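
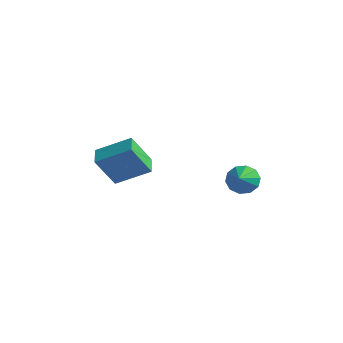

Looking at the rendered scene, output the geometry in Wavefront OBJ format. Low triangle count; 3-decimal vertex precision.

v 3.515 3.026 -3.508
v 4.207 3.435 -3.349
v 3.885 2.154 -2.872
v 3.87 3.554 -2.99
v 3.397 3.47 -2.829
v 2.969 3.217 -2.926
v 2.749 2.891 -3.246
v 2.822 2.616 -3.666
v 3.16 2.498 -4.025
v 3.633 2.581 -4.186
v 4.061 2.834 -4.089
v 4.28 3.16 -3.769
v 0.372 -2.366 -1.466
v -0.142 -3.117 0.075
v 1.739 -1.545 -0.61
v 1.225 -2.296 0.931
v 0.955 -3.144 -1.651
v 0.441 -3.895 -0.11
v 2.322 -2.323 -0.795
v 1.808 -3.074 0.746
f 2 1 4
f 2 4 3
f 4 1 5
f 4 5 3
f 5 1 6
f 5 6 3
f 6 1 7
f 6 7 3
f 7 1 8
f 7 8 3
f 8 1 9
f 8 9 3
f 9 1 10
f 9 10 3
f 10 1 11
f 10 11 3
f 11 1 12
f 11 12 3
f 12 1 2
f 12 2 3
f 14 16 13
f 17 14 13
f 13 16 15
f 15 17 13
f 14 20 16
f 18 14 17
f 18 20 14
f 16 20 15
f 19 17 15
f 15 20 19
f 19 18 17
f 20 18 19



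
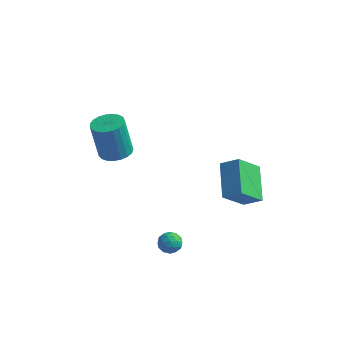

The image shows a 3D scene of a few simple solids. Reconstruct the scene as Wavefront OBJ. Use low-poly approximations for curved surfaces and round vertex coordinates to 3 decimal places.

v -2.938 -1.089 1.681
v -2.39 -0.412 1.804
v -2.814 -0.453 3.922
v -3.362 -1.131 3.799
v -2.709 -0.242 1.744
v -3.133 -0.283 3.861
v -3.067 -0.219 1.672
v -3.491 -0.26 3.79
v -3.403 -0.346 1.603
v -3.827 -0.388 3.72
v -3.659 -0.602 1.547
v -4.082 -0.643 3.664
v -3.789 -0.942 1.514
v -4.213 -0.984 3.631
v -3.773 -1.308 1.51
v -4.197 -1.349 3.627
v -3.613 -1.636 1.536
v -4.036 -1.677 3.653
v -3.335 -1.869 1.587
v -3.759 -1.91 3.704
v -2.989 -1.967 1.654
v -3.413 -2.009 3.771
v -2.635 -1.914 1.726
v -3.058 -1.955 3.843
v -2.332 -1.718 1.79
v -2.756 -1.76 3.908
v -2.135 -1.414 1.836
v -2.558 -1.455 3.953
v -2.076 -1.053 1.854
v -2.5 -1.094 3.972
v -2.167 -0.699 1.843
v -2.59 -0.74 3.961
v 0.766 -2.347 -2.811
v 1.274 -2.466 -2.402
v 0.466 -3.374 -2.738
v 0.974 -3.493 -2.329
v 0.467 -3.117 -2.127
v 0.652 -2.483 -2.172
v 1.088 -3.357 -2.968
v 1.273 -2.723 -3.013
v 1.472 -3.091 -2.499
v 1.089 -2.942 -1.98
v 0.651 -2.898 -3.16
v 0.268 -2.749 -2.641
v 1.046 -2.317 -2.613
v 0.694 -3.523 -2.527
v 0.396 -3.302 -2.409
v 0.694 -3.373 -2.168
v 0.681 -2.326 -2.478
v 0.979 -2.396 -2.237
v 0.505 -2.779 -2.076
v 0.761 -3.444 -2.903
v 1.059 -3.514 -2.662
v 1.046 -2.467 -2.972
v 1.344 -2.538 -2.731
v 1.235 -3.061 -3.064
v 1.461 -2.754 -2.429
v 1.285 -3.357 -2.387
v 1.352 -3.278 -2.762
v 1.461 -2.905 -2.788
v 1.236 -2.666 -2.124
v 1.06 -3.27 -2.082
v 0.762 -3.049 -1.963
v 0.871 -2.676 -1.989
v 1.353 -3.034 -2.181
v 0.68 -2.57 -3.058
v 0.504 -3.174 -3.016
v 0.869 -3.164 -3.151
v 0.978 -2.791 -3.177
v 0.455 -2.483 -2.753
v 0.279 -3.086 -2.711
v 0.279 -2.935 -2.352
v 0.388 -2.562 -2.378
v 0.387 -2.806 -2.959
v 1.569 1.874 -2.735
v 0.672 3.573 -1.684
v 2.258 3.071 -4.083
v 1.361 4.77 -3.032
v 2.559 2.01 -2.108
v 1.662 3.709 -1.057
v 3.248 3.207 -3.456
v 2.351 4.906 -2.405
f 2 1 5
f 2 5 3
f 3 5 6
f 3 6 4
f 5 1 7
f 5 7 6
f 6 7 8
f 6 8 4
f 7 1 9
f 7 9 8
f 8 9 10
f 8 10 4
f 9 1 11
f 9 11 10
f 10 11 12
f 10 12 4
f 11 1 13
f 11 13 12
f 12 13 14
f 12 14 4
f 13 1 15
f 13 15 14
f 14 15 16
f 14 16 4
f 15 1 17
f 15 17 16
f 16 17 18
f 16 18 4
f 17 1 19
f 17 19 18
f 18 19 20
f 18 20 4
f 19 1 21
f 19 21 20
f 20 21 22
f 20 22 4
f 21 1 23
f 21 23 22
f 22 23 24
f 22 24 4
f 23 1 25
f 23 25 24
f 24 25 26
f 24 26 4
f 25 1 27
f 25 27 26
f 26 27 28
f 26 28 4
f 27 1 29
f 27 29 28
f 28 29 30
f 28 30 4
f 29 1 31
f 29 31 30
f 30 31 32
f 30 32 4
f 31 1 2
f 31 2 32
f 32 2 3
f 32 3 4
f 33 70 49
f 70 44 73
f 49 73 38
f 70 73 49
f 33 49 45
f 49 38 50
f 45 50 34
f 49 50 45
f 33 45 54
f 45 34 55
f 54 55 40
f 45 55 54
f 33 54 66
f 54 40 69
f 66 69 43
f 54 69 66
f 33 66 70
f 66 43 74
f 70 74 44
f 66 74 70
f 34 50 61
f 50 38 64
f 61 64 42
f 50 64 61
f 38 73 51
f 73 44 72
f 51 72 37
f 73 72 51
f 44 74 71
f 74 43 67
f 71 67 35
f 74 67 71
f 43 69 68
f 69 40 56
f 68 56 39
f 69 56 68
f 40 55 60
f 55 34 57
f 60 57 41
f 55 57 60
f 36 62 48
f 62 42 63
f 48 63 37
f 62 63 48
f 36 48 46
f 48 37 47
f 46 47 35
f 48 47 46
f 36 46 53
f 46 35 52
f 53 52 39
f 46 52 53
f 36 53 58
f 53 39 59
f 58 59 41
f 53 59 58
f 36 58 62
f 58 41 65
f 62 65 42
f 58 65 62
f 37 63 51
f 63 42 64
f 51 64 38
f 63 64 51
f 35 47 71
f 47 37 72
f 71 72 44
f 47 72 71
f 39 52 68
f 52 35 67
f 68 67 43
f 52 67 68
f 41 59 60
f 59 39 56
f 60 56 40
f 59 56 60
f 42 65 61
f 65 41 57
f 61 57 34
f 65 57 61
f 76 78 75
f 79 76 75
f 75 78 77
f 77 79 75
f 76 82 78
f 80 76 79
f 80 82 76
f 78 82 77
f 81 79 77
f 77 82 81
f 81 80 79
f 82 80 81



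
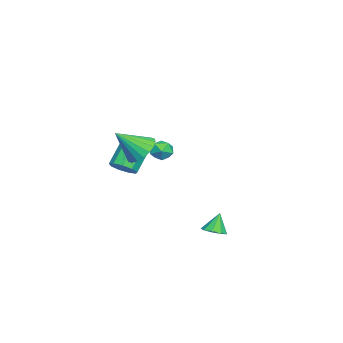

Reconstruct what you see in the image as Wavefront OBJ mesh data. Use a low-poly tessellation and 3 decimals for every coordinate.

v 3.412 -1.416 2.504
v 4.144 -0.818 2.721
v 3.988 -2.584 3.776
v 3.83 -0.685 2.986
v 3.433 -0.697 3.154
v 3.031 -0.851 3.195
v 2.706 -1.118 3.098
v 2.52 -1.443 2.883
v 2.511 -1.763 2.594
v 2.68 -2.014 2.287
v 2.994 -2.147 2.022
v 3.391 -2.136 1.853
v 3.793 -1.981 1.813
v 4.118 -1.715 1.91
v 4.304 -1.39 2.124
v 4.314 -1.07 2.414
v 1.914 1.927 -3.455
v 2.399 1.508 -3.199
v 1.506 2.133 -2.345
v 2.563 1.95 -3.221
v 2.423 2.382 -3.352
v 2.045 2.6 -3.532
v 1.605 2.504 -3.675
v 1.31 2.137 -3.715
v 1.298 1.672 -3.634
v 1.573 1.327 -3.468
v 2.008 1.262 -3.297
v -3.487 -1.688 0.175
v -2.89 -1.911 -0.213
v -4.21 -2.229 -0.627
v -3.613 -2.452 -1.015
v -3.753 -2.746 -0.344
v -3.306 -2.412 0.152
v -3.794 -1.728 -0.992
v -3.347 -1.394 -0.496
v -3.08 -1.936 -0.935
v -3.054 -2.565 -0.534
v -4.046 -1.575 -0.306
v -4.02 -2.204 0.095
v 1.697 -2.794 0.391
v 2.302 -2.66 0.866
v 1.348 -2.313 1.983
v 0.743 -2.446 1.509
v 2.167 -2.211 0.611
v 1.213 -1.864 1.729
v 1.812 -2.035 0.254
v 0.858 -1.687 1.371
v 1.404 -2.213 -0.04
v 0.45 -1.866 1.078
v 1.132 -2.663 -0.131
v 0.179 -2.316 0.987
v 1.125 -3.175 0.022
v 0.171 -2.827 1.139
v 1.386 -3.508 0.347
v 0.432 -3.16 1.465
v 1.792 -3.506 0.693
v 0.838 -3.159 1.811
v 2.153 -3.172 0.898
v 1.199 -2.825 2.016
f 2 1 4
f 2 4 3
f 4 1 5
f 4 5 3
f 5 1 6
f 5 6 3
f 6 1 7
f 6 7 3
f 7 1 8
f 7 8 3
f 8 1 9
f 8 9 3
f 9 1 10
f 9 10 3
f 10 1 11
f 10 11 3
f 11 1 12
f 11 12 3
f 12 1 13
f 12 13 3
f 13 1 14
f 13 14 3
f 14 1 15
f 14 15 3
f 15 1 16
f 15 16 3
f 16 1 2
f 16 2 3
f 18 17 20
f 18 20 19
f 20 17 21
f 20 21 19
f 21 17 22
f 21 22 19
f 22 17 23
f 22 23 19
f 23 17 24
f 23 24 19
f 24 17 25
f 24 25 19
f 25 17 26
f 25 26 19
f 26 17 27
f 26 27 19
f 27 17 18
f 27 18 19
f 28 39 33
f 28 33 29
f 28 29 35
f 28 35 38
f 28 38 39
f 29 33 37
f 33 39 32
f 39 38 30
f 38 35 34
f 35 29 36
f 31 37 32
f 31 32 30
f 31 30 34
f 31 34 36
f 31 36 37
f 32 37 33
f 30 32 39
f 34 30 38
f 36 34 35
f 37 36 29
f 41 40 44
f 41 44 42
f 42 44 45
f 42 45 43
f 44 40 46
f 44 46 45
f 45 46 47
f 45 47 43
f 46 40 48
f 46 48 47
f 47 48 49
f 47 49 43
f 48 40 50
f 48 50 49
f 49 50 51
f 49 51 43
f 50 40 52
f 50 52 51
f 51 52 53
f 51 53 43
f 52 40 54
f 52 54 53
f 53 54 55
f 53 55 43
f 54 40 56
f 54 56 55
f 55 56 57
f 55 57 43
f 56 40 58
f 56 58 57
f 57 58 59
f 57 59 43
f 58 40 41
f 58 41 59
f 59 41 42
f 59 42 43



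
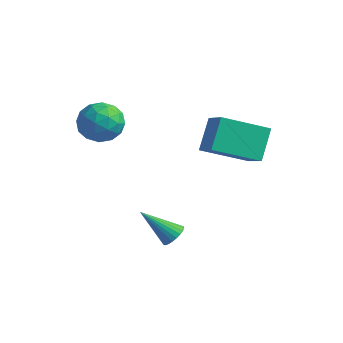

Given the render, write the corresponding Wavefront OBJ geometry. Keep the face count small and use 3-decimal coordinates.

v 1.515 -0.031 -3.258
v 1.902 -0.47 -3.185
v 0.425 -0.789 -2.042
v 1.974 -0.319 -3.026
v 1.976 -0.125 -2.903
v 1.908 0.084 -2.834
v 1.78 0.275 -2.829
v 1.612 0.42 -2.89
v 1.429 0.496 -3.006
v 1.258 0.492 -3.161
v 1.127 0.408 -3.331
v 1.055 0.258 -3.49
v 1.053 0.064 -3.613
v 1.121 -0.145 -3.682
v 1.249 -0.337 -3.687
v 1.417 -0.481 -3.626
v 1.6 -0.557 -3.51
v 1.771 -0.553 -3.355
v -2.97 -0.615 1.647
v -2.291 -0.098 1.07
v -1.769 -0.962 2.75
v -1.09 -0.445 2.173
v -1.839 0.063 2.667
v -2.581 0.277 1.985
v -1.479 -1.337 1.835
v -2.221 -1.123 1.153
v -1.369 -0.544 1.186
v -1.592 0.321 1.7
v -2.468 -1.381 2.12
v -2.691 -0.516 2.634
v -2.736 -0.326 1.261
v -1.324 -0.734 2.559
v -1.764 -0.436 2.849
v -1.365 -0.131 2.51
v -2.907 -0.106 1.799
v -2.507 0.198 1.46
v -2.242 0.293 2.399
v -1.553 -1.258 2.36
v -1.153 -0.954 2.021
v -2.695 -0.929 1.31
v -2.296 -0.624 0.971
v -1.818 -1.353 1.421
v -1.795 -0.284 0.991
v -1.089 -0.488 1.64
v -1.318 -1.012 1.441
v -1.754 -0.886 1.04
v -1.926 0.224 1.293
v -1.22 0.02 1.942
v -1.66 0.319 2.232
v -2.096 0.445 1.831
v -1.384 -0.038 1.362
v -2.84 -1.08 1.878
v -2.134 -1.284 2.527
v -1.964 -1.505 1.989
v -2.4 -1.379 1.588
v -2.971 -0.572 2.18
v -2.265 -0.776 2.829
v -2.306 -0.174 2.78
v -2.742 -0.048 2.379
v -2.676 -1.022 2.458
v 1.295 1.579 0.838
v 0.91 2.512 2.105
v 2.481 3.136 0.051
v 2.096 4.07 1.318
v 2.444 1.07 1.562
v 2.059 2.004 2.829
v 3.63 2.628 0.775
v 3.245 3.561 2.042
f 2 1 4
f 2 4 3
f 4 1 5
f 4 5 3
f 5 1 6
f 5 6 3
f 6 1 7
f 6 7 3
f 7 1 8
f 7 8 3
f 8 1 9
f 8 9 3
f 9 1 10
f 9 10 3
f 10 1 11
f 10 11 3
f 11 1 12
f 11 12 3
f 12 1 13
f 12 13 3
f 13 1 14
f 13 14 3
f 14 1 15
f 14 15 3
f 15 1 16
f 15 16 3
f 16 1 17
f 16 17 3
f 17 1 18
f 17 18 3
f 18 1 2
f 18 2 3
f 19 56 35
f 56 30 59
f 35 59 24
f 56 59 35
f 19 35 31
f 35 24 36
f 31 36 20
f 35 36 31
f 19 31 40
f 31 20 41
f 40 41 26
f 31 41 40
f 19 40 52
f 40 26 55
f 52 55 29
f 40 55 52
f 19 52 56
f 52 29 60
f 56 60 30
f 52 60 56
f 20 36 47
f 36 24 50
f 47 50 28
f 36 50 47
f 24 59 37
f 59 30 58
f 37 58 23
f 59 58 37
f 30 60 57
f 60 29 53
f 57 53 21
f 60 53 57
f 29 55 54
f 55 26 42
f 54 42 25
f 55 42 54
f 26 41 46
f 41 20 43
f 46 43 27
f 41 43 46
f 22 48 34
f 48 28 49
f 34 49 23
f 48 49 34
f 22 34 32
f 34 23 33
f 32 33 21
f 34 33 32
f 22 32 39
f 32 21 38
f 39 38 25
f 32 38 39
f 22 39 44
f 39 25 45
f 44 45 27
f 39 45 44
f 22 44 48
f 44 27 51
f 48 51 28
f 44 51 48
f 23 49 37
f 49 28 50
f 37 50 24
f 49 50 37
f 21 33 57
f 33 23 58
f 57 58 30
f 33 58 57
f 25 38 54
f 38 21 53
f 54 53 29
f 38 53 54
f 27 45 46
f 45 25 42
f 46 42 26
f 45 42 46
f 28 51 47
f 51 27 43
f 47 43 20
f 51 43 47
f 62 64 61
f 65 62 61
f 61 64 63
f 63 65 61
f 62 68 64
f 66 62 65
f 66 68 62
f 64 68 63
f 67 65 63
f 63 68 67
f 67 66 65
f 68 66 67



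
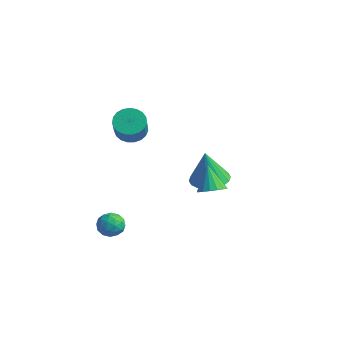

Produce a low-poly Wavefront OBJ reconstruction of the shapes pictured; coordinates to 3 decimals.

v -2.689 -1.988 -2.356
v -2.068 -1.769 -1.94
v -2.012 -2.911 -2.88
v -1.391 -2.692 -2.464
v -2.004 -3.015 -2.109
v -2.422 -2.445 -1.785
v -1.658 -2.235 -3.035
v -2.076 -1.665 -2.711
v -1.431 -1.922 -2.36
v -1.645 -2.404 -1.787
v -2.435 -2.276 -3.033
v -2.649 -2.758 -2.46
v -2.438 -1.797 -2.102
v -1.642 -2.883 -2.718
v -2.002 -3.072 -2.509
v -1.638 -2.944 -2.265
v -2.646 -2.194 -2.011
v -2.281 -2.066 -1.766
v -2.243 -2.798 -1.866
v -1.799 -2.614 -3.054
v -1.434 -2.486 -2.809
v -2.442 -1.736 -2.555
v -2.078 -1.608 -2.311
v -1.837 -1.882 -2.954
v -1.699 -1.759 -2.104
v -1.301 -2.301 -2.412
v -1.458 -2.033 -2.748
v -1.703 -1.698 -2.557
v -1.825 -2.042 -1.768
v -1.427 -2.585 -2.076
v -1.787 -2.774 -1.867
v -2.033 -2.439 -1.677
v -1.45 -2.132 -2.014
v -2.653 -2.095 -2.744
v -2.255 -2.638 -3.052
v -2.047 -2.241 -3.143
v -2.293 -1.906 -2.953
v -2.779 -2.379 -2.408
v -2.381 -2.921 -2.716
v -2.377 -2.982 -2.263
v -2.622 -2.647 -2.072
v -2.63 -2.548 -2.806
v -1.2 3.758 -1.416
v -0.124 3.677 -1.372
v -1.3 3.502 0.596
v -0.198 4.149 -1.316
v -0.471 4.543 -1.279
v -0.888 4.782 -1.27
v -1.367 4.818 -1.289
v -1.813 4.644 -1.333
v -2.137 4.295 -1.394
v -2.276 3.839 -1.459
v -2.202 3.368 -1.515
v -1.929 2.973 -1.552
v -1.512 2.735 -1.562
v -1.033 2.699 -1.542
v -0.587 2.873 -1.498
v -0.263 3.222 -1.437
v 1.424 1.3 0.127
v 2.023 1.735 0.34
v 0.656 1.7 1.473
v 1.809 1.967 0.149
v 1.507 2.046 -0.047
v 1.186 1.954 -0.203
v 0.919 1.713 -0.283
v 0.768 1.377 -0.27
v 0.768 1.023 -0.165
v 0.917 0.733 0.006
v 1.183 0.573 0.205
v 1.504 0.58 0.386
v 1.806 0.752 0.508
v 2.021 1.049 0.543
v 2.099 1.404 0.482
v -2.753 -0.244 3.338
v -2.111 0.311 3.294
v -1.304 -0.522 4.578
v -1.947 -1.076 4.622
v -2.325 0.465 3.529
v -1.518 -0.367 4.813
v -2.614 0.497 3.731
v -1.807 -0.335 5.014
v -2.926 0.401 3.865
v -2.119 -0.432 5.148
v -3.209 0.193 3.908
v -2.402 -0.639 5.191
v -3.413 -0.09 3.852
v -2.606 -0.923 5.136
v -3.503 -0.4 3.708
v -2.696 -1.233 4.992
v -3.463 -0.683 3.499
v -2.656 -1.515 4.783
v -3.301 -0.89 3.263
v -2.494 -1.722 4.547
v -3.044 -0.985 3.04
v -2.237 -1.817 4.324
v -2.737 -0.952 2.868
v -1.93 -1.785 4.152
v -2.432 -0.796 2.778
v -1.626 -1.629 4.062
v -2.184 -0.545 2.784
v -1.377 -1.378 4.068
v -2.033 -0.242 2.886
v -1.226 -1.075 4.17
v -2.008 0.061 3.067
v -1.201 -0.772 4.351
f 1 38 17
f 38 12 41
f 17 41 6
f 38 41 17
f 1 17 13
f 17 6 18
f 13 18 2
f 17 18 13
f 1 13 22
f 13 2 23
f 22 23 8
f 13 23 22
f 1 22 34
f 22 8 37
f 34 37 11
f 22 37 34
f 1 34 38
f 34 11 42
f 38 42 12
f 34 42 38
f 2 18 29
f 18 6 32
f 29 32 10
f 18 32 29
f 6 41 19
f 41 12 40
f 19 40 5
f 41 40 19
f 12 42 39
f 42 11 35
f 39 35 3
f 42 35 39
f 11 37 36
f 37 8 24
f 36 24 7
f 37 24 36
f 8 23 28
f 23 2 25
f 28 25 9
f 23 25 28
f 4 30 16
f 30 10 31
f 16 31 5
f 30 31 16
f 4 16 14
f 16 5 15
f 14 15 3
f 16 15 14
f 4 14 21
f 14 3 20
f 21 20 7
f 14 20 21
f 4 21 26
f 21 7 27
f 26 27 9
f 21 27 26
f 4 26 30
f 26 9 33
f 30 33 10
f 26 33 30
f 5 31 19
f 31 10 32
f 19 32 6
f 31 32 19
f 3 15 39
f 15 5 40
f 39 40 12
f 15 40 39
f 7 20 36
f 20 3 35
f 36 35 11
f 20 35 36
f 9 27 28
f 27 7 24
f 28 24 8
f 27 24 28
f 10 33 29
f 33 9 25
f 29 25 2
f 33 25 29
f 44 43 46
f 44 46 45
f 46 43 47
f 46 47 45
f 47 43 48
f 47 48 45
f 48 43 49
f 48 49 45
f 49 43 50
f 49 50 45
f 50 43 51
f 50 51 45
f 51 43 52
f 51 52 45
f 52 43 53
f 52 53 45
f 53 43 54
f 53 54 45
f 54 43 55
f 54 55 45
f 55 43 56
f 55 56 45
f 56 43 57
f 56 57 45
f 57 43 58
f 57 58 45
f 58 43 44
f 58 44 45
f 60 59 62
f 60 62 61
f 62 59 63
f 62 63 61
f 63 59 64
f 63 64 61
f 64 59 65
f 64 65 61
f 65 59 66
f 65 66 61
f 66 59 67
f 66 67 61
f 67 59 68
f 67 68 61
f 68 59 69
f 68 69 61
f 69 59 70
f 69 70 61
f 70 59 71
f 70 71 61
f 71 59 72
f 71 72 61
f 72 59 73
f 72 73 61
f 73 59 60
f 73 60 61
f 75 74 78
f 75 78 76
f 76 78 79
f 76 79 77
f 78 74 80
f 78 80 79
f 79 80 81
f 79 81 77
f 80 74 82
f 80 82 81
f 81 82 83
f 81 83 77
f 82 74 84
f 82 84 83
f 83 84 85
f 83 85 77
f 84 74 86
f 84 86 85
f 85 86 87
f 85 87 77
f 86 74 88
f 86 88 87
f 87 88 89
f 87 89 77
f 88 74 90
f 88 90 89
f 89 90 91
f 89 91 77
f 90 74 92
f 90 92 91
f 91 92 93
f 91 93 77
f 92 74 94
f 92 94 93
f 93 94 95
f 93 95 77
f 94 74 96
f 94 96 95
f 95 96 97
f 95 97 77
f 96 74 98
f 96 98 97
f 97 98 99
f 97 99 77
f 98 74 100
f 98 100 99
f 99 100 101
f 99 101 77
f 100 74 102
f 100 102 101
f 101 102 103
f 101 103 77
f 102 74 104
f 102 104 103
f 103 104 105
f 103 105 77
f 104 74 75
f 104 75 105
f 105 75 76
f 105 76 77



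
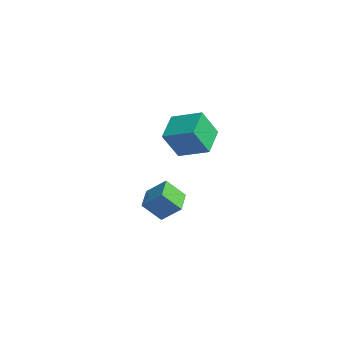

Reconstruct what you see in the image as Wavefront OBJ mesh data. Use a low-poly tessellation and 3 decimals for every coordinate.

v 2.152 2.301 2.67
v 2.342 1.139 4.505
v 3.724 3.596 3.327
v 3.914 2.434 5.162
v 3.626 1.006 1.698
v 3.816 -0.156 3.533
v 5.198 2.301 2.355
v 5.388 1.139 4.19
v 0.091 1.49 -5.11
v -0.277 0.302 -3.795
v -1.483 2.516 -4.624
v -1.851 1.328 -3.309
v 1.051 2.432 -3.991
v 0.683 1.244 -2.676
v -0.523 3.458 -3.505
v -0.891 2.27 -2.19
f 2 4 1
f 5 2 1
f 1 4 3
f 3 5 1
f 2 8 4
f 6 2 5
f 6 8 2
f 4 8 3
f 7 5 3
f 3 8 7
f 7 6 5
f 8 6 7
f 10 12 9
f 13 10 9
f 9 12 11
f 11 13 9
f 10 16 12
f 14 10 13
f 14 16 10
f 12 16 11
f 15 13 11
f 11 16 15
f 15 14 13
f 16 14 15



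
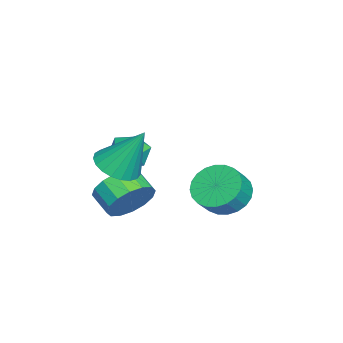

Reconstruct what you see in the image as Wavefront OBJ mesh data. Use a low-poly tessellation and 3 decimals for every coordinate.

v 3.556 -0.377 -1.051
v 4.252 -0.972 -0.732
v 3.604 0.677 0.811
v 4.466 -0.677 -0.905
v 4.523 -0.33 -1.102
v 4.413 0.008 -1.291
v 4.155 0.281 -1.438
v 3.793 0.44 -1.519
v 3.39 0.457 -1.518
v 3.016 0.331 -1.437
v 2.735 0.082 -1.289
v 2.596 -0.246 -1.1
v 2.623 -0.597 -0.902
v 2.811 -0.909 -0.731
v 3.129 -1.13 -0.614
v 3.52 -1.22 -0.573
v 3.917 -1.164 -0.615
v 0.477 -0.206 -2.831
v 0.919 -0.338 -2.041
v -0.419 -1.342 -2.519
v 0.023 -1.474 -1.729
v -0.495 -0.729 -1.844
v 0.059 -0.027 -2.038
v 0.441 -1.653 -2.522
v 0.995 -0.951 -2.716
v 0.897 -1.232 -1.851
v 0.319 -0.661 -1.431
v 0.181 -1.019 -3.129
v -0.397 -0.448 -2.709
v 2.743 -0.09 -3.458
v 3.295 0.013 -2.57
v 2.668 -0.727 -2.095
v 2.117 -0.83 -2.982
v 2.894 0.378 -2.53
v 2.268 -0.362 -2.055
v 2.453 0.618 -2.738
v 1.826 -0.123 -2.263
v 2.089 0.668 -3.139
v 1.463 -0.073 -2.664
v 1.901 0.515 -3.626
v 1.275 -0.226 -3.15
v 1.939 0.2 -4.067
v 1.312 -0.541 -3.592
v 2.192 -0.193 -4.345
v 1.565 -0.933 -3.87
v 2.592 -0.558 -4.385
v 1.966 -1.298 -3.91
v 3.034 -0.797 -4.177
v 2.407 -1.538 -3.702
v 3.397 -0.847 -3.776
v 2.771 -1.588 -3.301
v 3.585 -0.694 -3.29
v 2.959 -1.435 -2.814
v 3.548 -0.379 -2.848
v 2.921 -1.12 -2.373
v 2.909 3.55 -2.372
v 3.712 3.764 -2.963
v 4.334 3.485 -2.219
v 3.531 3.27 -1.628
v 3.653 4.114 -2.782
v 4.275 3.834 -2.038
v 3.481 4.378 -2.539
v 4.103 4.098 -1.795
v 3.221 4.516 -2.271
v 3.844 4.236 -1.526
v 2.914 4.506 -2.017
v 3.537 4.226 -1.273
v 2.607 4.351 -1.818
v 3.229 4.071 -1.074
v 2.345 4.074 -1.703
v 2.967 3.795 -0.959
v 2.169 3.718 -1.69
v 2.791 3.438 -0.946
v 2.106 3.335 -1.781
v 2.728 3.056 -1.037
v 2.165 2.986 -1.962
v 2.787 2.706 -1.218
v 2.337 2.722 -2.205
v 2.959 2.442 -1.461
v 2.596 2.584 -2.474
v 3.219 2.304 -1.729
v 2.903 2.594 -2.727
v 3.526 2.314 -1.983
v 3.211 2.749 -2.926
v 3.833 2.469 -2.182
v 3.473 3.025 -3.041
v 4.095 2.746 -2.297
v 3.649 3.382 -3.054
v 4.271 3.102 -2.31
f 2 1 4
f 2 4 3
f 4 1 5
f 4 5 3
f 5 1 6
f 5 6 3
f 6 1 7
f 6 7 3
f 7 1 8
f 7 8 3
f 8 1 9
f 8 9 3
f 9 1 10
f 9 10 3
f 10 1 11
f 10 11 3
f 11 1 12
f 11 12 3
f 12 1 13
f 12 13 3
f 13 1 14
f 13 14 3
f 14 1 15
f 14 15 3
f 15 1 16
f 15 16 3
f 16 1 17
f 16 17 3
f 17 1 2
f 17 2 3
f 18 29 23
f 18 23 19
f 18 19 25
f 18 25 28
f 18 28 29
f 19 23 27
f 23 29 22
f 29 28 20
f 28 25 24
f 25 19 26
f 21 27 22
f 21 22 20
f 21 20 24
f 21 24 26
f 21 26 27
f 22 27 23
f 20 22 29
f 24 20 28
f 26 24 25
f 27 26 19
f 31 30 34
f 31 34 32
f 32 34 35
f 32 35 33
f 34 30 36
f 34 36 35
f 35 36 37
f 35 37 33
f 36 30 38
f 36 38 37
f 37 38 39
f 37 39 33
f 38 30 40
f 38 40 39
f 39 40 41
f 39 41 33
f 40 30 42
f 40 42 41
f 41 42 43
f 41 43 33
f 42 30 44
f 42 44 43
f 43 44 45
f 43 45 33
f 44 30 46
f 44 46 45
f 45 46 47
f 45 47 33
f 46 30 48
f 46 48 47
f 47 48 49
f 47 49 33
f 48 30 50
f 48 50 49
f 49 50 51
f 49 51 33
f 50 30 52
f 50 52 51
f 51 52 53
f 51 53 33
f 52 30 54
f 52 54 53
f 53 54 55
f 53 55 33
f 54 30 31
f 54 31 55
f 55 31 32
f 55 32 33
f 57 56 60
f 57 60 58
f 58 60 61
f 58 61 59
f 60 56 62
f 60 62 61
f 61 62 63
f 61 63 59
f 62 56 64
f 62 64 63
f 63 64 65
f 63 65 59
f 64 56 66
f 64 66 65
f 65 66 67
f 65 67 59
f 66 56 68
f 66 68 67
f 67 68 69
f 67 69 59
f 68 56 70
f 68 70 69
f 69 70 71
f 69 71 59
f 70 56 72
f 70 72 71
f 71 72 73
f 71 73 59
f 72 56 74
f 72 74 73
f 73 74 75
f 73 75 59
f 74 56 76
f 74 76 75
f 75 76 77
f 75 77 59
f 76 56 78
f 76 78 77
f 77 78 79
f 77 79 59
f 78 56 80
f 78 80 79
f 79 80 81
f 79 81 59
f 80 56 82
f 80 82 81
f 81 82 83
f 81 83 59
f 82 56 84
f 82 84 83
f 83 84 85
f 83 85 59
f 84 56 86
f 84 86 85
f 85 86 87
f 85 87 59
f 86 56 88
f 86 88 87
f 87 88 89
f 87 89 59
f 88 56 57
f 88 57 89
f 89 57 58
f 89 58 59



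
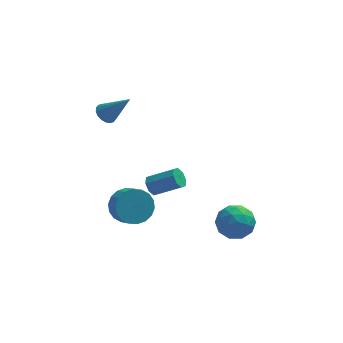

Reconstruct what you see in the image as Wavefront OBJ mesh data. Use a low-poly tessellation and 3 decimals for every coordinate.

v -3.224 0.599 2.508
v -2.713 0.829 2.16
v -1.996 0.081 3.972
v -2.798 1.064 2.315
v -2.967 1.207 2.508
v -3.188 1.229 2.701
v -3.415 1.127 2.855
v -3.605 0.92 2.941
v -3.719 0.649 2.942
v -3.736 0.369 2.856
v -3.651 0.134 2.701
v -3.481 -0.009 2.509
v -3.261 -0.031 2.316
v -3.033 0.071 2.161
v -2.843 0.278 2.075
v -2.729 0.549 2.075
v -2.252 -1.957 -2.755
v -1.747 -2.337 -3.618
v -1.383 -3.103 -3.069
v -1.888 -2.723 -2.205
v -1.423 -2.045 -3.426
v -1.06 -2.811 -2.876
v -1.264 -1.736 -3.101
v -0.9 -2.502 -2.551
v -1.3 -1.471 -2.707
v -0.936 -2.237 -2.158
v -1.524 -1.302 -2.323
v -1.161 -2.068 -1.773
v -1.893 -1.263 -2.024
v -1.53 -2.028 -1.475
v -2.333 -1.361 -1.87
v -1.97 -2.127 -1.321
v -2.757 -1.577 -1.891
v -2.393 -2.343 -1.342
v -3.08 -1.869 -2.084
v -2.717 -2.635 -1.534
v -3.24 -2.178 -2.409
v -2.876 -2.944 -1.859
v -3.204 -2.443 -2.802
v -2.84 -3.209 -2.253
v -2.979 -2.612 -3.187
v -2.616 -3.378 -2.637
v -2.61 -2.652 -3.485
v -2.247 -3.417 -2.936
v -2.17 -2.553 -3.639
v -1.807 -3.319 -3.09
v -1.043 -2.953 -0.376
v -0.76 -3.118 -0.903
v 0.606 -3.433 -0.07
v 0.323 -3.267 0.456
v -0.711 -2.656 -0.808
v 0.654 -2.97 0.024
v -0.857 -2.367 -0.46
v 0.509 -2.682 0.372
v -1.111 -2.422 -0.064
v 0.255 -2.736 0.769
v -1.326 -2.787 0.15
v 0.04 -3.102 0.983
v -1.374 -3.25 0.056
v -0.009 -3.564 0.888
v -1.229 -3.538 -0.292
v 0.137 -3.853 0.54
v -0.975 -3.484 -0.689
v 0.391 -3.798 0.144
v 3.187 -1.968 -3.103
v 3.788 -2.78 -2.659
v 2.572 -3.1 -4.341
v 3.173 -3.912 -3.897
v 2.307 -3.503 -3.348
v 2.687 -2.803 -2.583
v 3.673 -3.077 -4.417
v 4.053 -2.377 -3.652
v 4.088 -3.466 -3.471
v 3.244 -3.729 -2.81
v 3.116 -2.151 -4.19
v 2.272 -2.414 -3.529
v 3.542 -2.275 -2.773
v 2.818 -3.605 -4.227
v 2.309 -3.364 -3.905
v 2.662 -3.842 -3.644
v 2.895 -2.288 -2.728
v 3.248 -2.766 -2.467
v 2.377 -3.19 -2.871
v 3.112 -3.114 -4.533
v 3.465 -3.592 -4.272
v 3.698 -2.038 -3.356
v 4.051 -2.516 -3.095
v 3.983 -2.69 -4.129
v 4.072 -3.155 -2.989
v 3.71 -3.821 -3.716
v 4.003 -3.33 -4.022
v 4.227 -2.918 -3.573
v 3.575 -3.31 -2.6
v 3.213 -3.975 -3.328
v 2.704 -3.734 -3.005
v 2.928 -3.323 -2.555
v 3.752 -3.713 -3.078
v 3.147 -1.905 -3.672
v 2.785 -2.57 -4.4
v 3.432 -2.557 -4.445
v 3.656 -2.146 -3.995
v 2.65 -2.059 -3.284
v 2.288 -2.725 -4.011
v 2.133 -2.962 -3.427
v 2.357 -2.55 -2.978
v 2.608 -2.167 -3.922
f 2 1 4
f 2 4 3
f 4 1 5
f 4 5 3
f 5 1 6
f 5 6 3
f 6 1 7
f 6 7 3
f 7 1 8
f 7 8 3
f 8 1 9
f 8 9 3
f 9 1 10
f 9 10 3
f 10 1 11
f 10 11 3
f 11 1 12
f 11 12 3
f 12 1 13
f 12 13 3
f 13 1 14
f 13 14 3
f 14 1 15
f 14 15 3
f 15 1 16
f 15 16 3
f 16 1 2
f 16 2 3
f 18 17 21
f 18 21 19
f 19 21 22
f 19 22 20
f 21 17 23
f 21 23 22
f 22 23 24
f 22 24 20
f 23 17 25
f 23 25 24
f 24 25 26
f 24 26 20
f 25 17 27
f 25 27 26
f 26 27 28
f 26 28 20
f 27 17 29
f 27 29 28
f 28 29 30
f 28 30 20
f 29 17 31
f 29 31 30
f 30 31 32
f 30 32 20
f 31 17 33
f 31 33 32
f 32 33 34
f 32 34 20
f 33 17 35
f 33 35 34
f 34 35 36
f 34 36 20
f 35 17 37
f 35 37 36
f 36 37 38
f 36 38 20
f 37 17 39
f 37 39 38
f 38 39 40
f 38 40 20
f 39 17 41
f 39 41 40
f 40 41 42
f 40 42 20
f 41 17 43
f 41 43 42
f 42 43 44
f 42 44 20
f 43 17 45
f 43 45 44
f 44 45 46
f 44 46 20
f 45 17 18
f 45 18 46
f 46 18 19
f 46 19 20
f 48 47 51
f 48 51 49
f 49 51 52
f 49 52 50
f 51 47 53
f 51 53 52
f 52 53 54
f 52 54 50
f 53 47 55
f 53 55 54
f 54 55 56
f 54 56 50
f 55 47 57
f 55 57 56
f 56 57 58
f 56 58 50
f 57 47 59
f 57 59 58
f 58 59 60
f 58 60 50
f 59 47 61
f 59 61 60
f 60 61 62
f 60 62 50
f 61 47 63
f 61 63 62
f 62 63 64
f 62 64 50
f 63 47 48
f 63 48 64
f 64 48 49
f 64 49 50
f 65 102 81
f 102 76 105
f 81 105 70
f 102 105 81
f 65 81 77
f 81 70 82
f 77 82 66
f 81 82 77
f 65 77 86
f 77 66 87
f 86 87 72
f 77 87 86
f 65 86 98
f 86 72 101
f 98 101 75
f 86 101 98
f 65 98 102
f 98 75 106
f 102 106 76
f 98 106 102
f 66 82 93
f 82 70 96
f 93 96 74
f 82 96 93
f 70 105 83
f 105 76 104
f 83 104 69
f 105 104 83
f 76 106 103
f 106 75 99
f 103 99 67
f 106 99 103
f 75 101 100
f 101 72 88
f 100 88 71
f 101 88 100
f 72 87 92
f 87 66 89
f 92 89 73
f 87 89 92
f 68 94 80
f 94 74 95
f 80 95 69
f 94 95 80
f 68 80 78
f 80 69 79
f 78 79 67
f 80 79 78
f 68 78 85
f 78 67 84
f 85 84 71
f 78 84 85
f 68 85 90
f 85 71 91
f 90 91 73
f 85 91 90
f 68 90 94
f 90 73 97
f 94 97 74
f 90 97 94
f 69 95 83
f 95 74 96
f 83 96 70
f 95 96 83
f 67 79 103
f 79 69 104
f 103 104 76
f 79 104 103
f 71 84 100
f 84 67 99
f 100 99 75
f 84 99 100
f 73 91 92
f 91 71 88
f 92 88 72
f 91 88 92
f 74 97 93
f 97 73 89
f 93 89 66
f 97 89 93



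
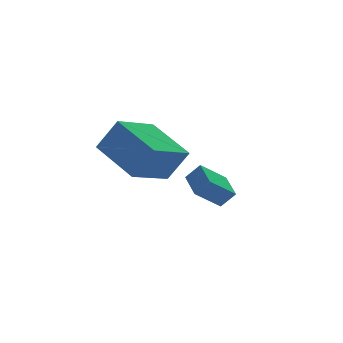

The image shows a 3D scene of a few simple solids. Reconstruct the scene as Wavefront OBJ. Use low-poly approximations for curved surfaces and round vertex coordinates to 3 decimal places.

v 1.343 2.867 -2.971
v 0.289 2.884 -2.16
v 1.621 4.124 -2.637
v 0.567 4.141 -1.826
v 1.813 2.599 -2.354
v 0.759 2.616 -1.543
v 2.091 3.856 -2.02
v 1.037 3.873 -1.209
v -3.275 0.56 0.125
v -3.731 2.422 0.959
v -1.602 1.254 -0.51
v -2.057 3.116 0.323
v -2.643 0.164 1.357
v -3.098 2.026 2.19
v -0.969 0.858 0.721
v -1.425 2.72 1.555
f 2 4 1
f 5 2 1
f 1 4 3
f 3 5 1
f 2 8 4
f 6 2 5
f 6 8 2
f 4 8 3
f 7 5 3
f 3 8 7
f 7 6 5
f 8 6 7
f 10 12 9
f 13 10 9
f 9 12 11
f 11 13 9
f 10 16 12
f 14 10 13
f 14 16 10
f 12 16 11
f 15 13 11
f 11 16 15
f 15 14 13
f 16 14 15



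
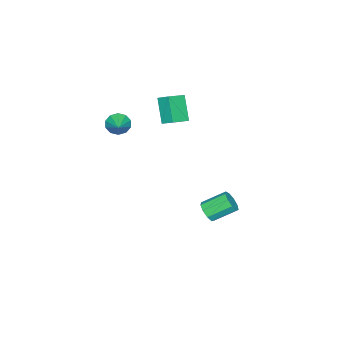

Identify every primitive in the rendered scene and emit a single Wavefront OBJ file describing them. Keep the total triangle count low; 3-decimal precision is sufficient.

v 1.816 -0.718 3.307
v 2.245 -0.923 2.793
v 2.724 -0.082 3.813
v 2.056 -0.555 2.67
v 1.774 -0.249 2.79
v 1.509 -0.122 3.107
v 1.36 -0.223 3.5
v 1.386 -0.514 3.82
v 1.575 -0.882 3.944
v 1.857 -1.188 3.824
v 2.122 -1.315 3.507
v 2.271 -1.214 3.113
v -1.252 2.903 -4.405
v -0.666 3.266 -4.287
v -1.481 4.32 -3.477
v -2.068 3.957 -3.595
v -0.873 3.416 -4.692
v -1.688 4.471 -3.882
v -1.258 3.326 -4.962
v -2.073 4.381 -4.152
v -1.64 3.038 -4.972
v -2.455 4.093 -4.162
v -1.841 2.687 -4.716
v -2.656 3.742 -3.906
v -1.767 2.436 -4.315
v -2.582 3.491 -3.505
v -1.452 2.404 -3.956
v -2.267 3.459 -3.146
v -1.043 2.605 -3.807
v -1.858 3.66 -2.997
v -0.733 2.945 -3.938
v -1.548 4 -3.128
v -2.047 -0.751 3.035
v -1.962 -0.016 3.474
v -3.126 -0.395 2.649
v -3.041 0.34 3.088
v -1.319 -0.02 1.672
v -1.234 0.715 2.111
v -2.398 0.336 1.286
v -2.313 1.071 1.725
f 2 1 4
f 2 4 3
f 4 1 5
f 4 5 3
f 5 1 6
f 5 6 3
f 6 1 7
f 6 7 3
f 7 1 8
f 7 8 3
f 8 1 9
f 8 9 3
f 9 1 10
f 9 10 3
f 10 1 11
f 10 11 3
f 11 1 12
f 11 12 3
f 12 1 2
f 12 2 3
f 14 13 17
f 14 17 15
f 15 17 18
f 15 18 16
f 17 13 19
f 17 19 18
f 18 19 20
f 18 20 16
f 19 13 21
f 19 21 20
f 20 21 22
f 20 22 16
f 21 13 23
f 21 23 22
f 22 23 24
f 22 24 16
f 23 13 25
f 23 25 24
f 24 25 26
f 24 26 16
f 25 13 27
f 25 27 26
f 26 27 28
f 26 28 16
f 27 13 29
f 27 29 28
f 28 29 30
f 28 30 16
f 29 13 31
f 29 31 30
f 30 31 32
f 30 32 16
f 31 13 14
f 31 14 32
f 32 14 15
f 32 15 16
f 34 36 33
f 37 34 33
f 33 36 35
f 35 37 33
f 34 40 36
f 38 34 37
f 38 40 34
f 36 40 35
f 39 37 35
f 35 40 39
f 39 38 37
f 40 38 39



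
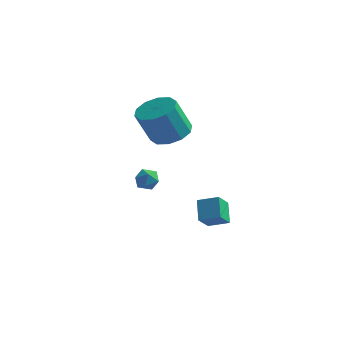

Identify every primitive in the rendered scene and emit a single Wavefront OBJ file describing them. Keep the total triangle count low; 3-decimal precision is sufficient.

v -1.159 -3.943 -0.693
v -0.778 -3.66 -1.184
v -0.242 -4.28 -0.176
v 0.139 -3.997 -0.667
v -0.213 -3.6 -0.236
v -0.78 -3.392 -0.555
v -0.24 -4.548 -0.805
v -0.807 -4.34 -1.124
v -0.21 -4.033 -1.253
v -0.193 -3.447 -0.902
v -0.827 -4.493 -0.458
v -0.81 -3.907 -0.107
v 1.553 -1.771 -4.19
v 1.546 -2.699 -3.429
v 1.045 -1.016 -3.276
v 1.038 -1.944 -2.514
v 2.582 -1.496 -3.846
v 2.575 -2.424 -3.084
v 2.074 -0.741 -2.931
v 2.067 -1.669 -2.17
v -0.614 -1.534 1.476
v 0.304 -2.119 1.435
v -0.107 -2.891 3.222
v -1.026 -2.306 3.264
v 0.447 -1.527 1.724
v 0.036 -2.3 3.511
v 0.185 -0.938 1.918
v -0.227 -1.711 3.705
v -0.383 -0.576 1.944
v -0.795 -1.349 3.731
v -1.039 -0.58 1.791
v -1.451 -1.353 3.578
v -1.533 -0.949 1.518
v -1.944 -1.721 3.305
v -1.676 -1.54 1.229
v -2.087 -2.313 3.016
v -1.413 -2.129 1.035
v -1.825 -2.902 2.822
v -0.845 -2.491 1.009
v -1.257 -3.264 2.796
v -0.189 -2.487 1.162
v -0.601 -3.26 2.949
f 1 12 6
f 1 6 2
f 1 2 8
f 1 8 11
f 1 11 12
f 2 6 10
f 6 12 5
f 12 11 3
f 11 8 7
f 8 2 9
f 4 10 5
f 4 5 3
f 4 3 7
f 4 7 9
f 4 9 10
f 5 10 6
f 3 5 12
f 7 3 11
f 9 7 8
f 10 9 2
f 14 16 13
f 17 14 13
f 13 16 15
f 15 17 13
f 14 20 16
f 18 14 17
f 18 20 14
f 16 20 15
f 19 17 15
f 15 20 19
f 19 18 17
f 20 18 19
f 22 21 25
f 22 25 23
f 23 25 26
f 23 26 24
f 25 21 27
f 25 27 26
f 26 27 28
f 26 28 24
f 27 21 29
f 27 29 28
f 28 29 30
f 28 30 24
f 29 21 31
f 29 31 30
f 30 31 32
f 30 32 24
f 31 21 33
f 31 33 32
f 32 33 34
f 32 34 24
f 33 21 35
f 33 35 34
f 34 35 36
f 34 36 24
f 35 21 37
f 35 37 36
f 36 37 38
f 36 38 24
f 37 21 39
f 37 39 38
f 38 39 40
f 38 40 24
f 39 21 41
f 39 41 40
f 40 41 42
f 40 42 24
f 41 21 22
f 41 22 42
f 42 22 23
f 42 23 24



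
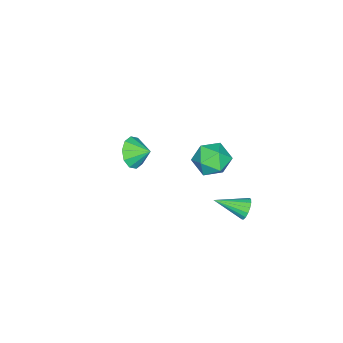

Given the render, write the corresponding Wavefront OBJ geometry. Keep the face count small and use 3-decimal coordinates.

v -2.831 -4.327 -1.121
v -2.202 -4.592 -0.504
v -2.909 -3.433 -0.659
v -1.93 -4.344 -0.937
v -2.001 -4.09 -1.44
v -2.39 -3.926 -1.822
v -2.947 -3.916 -1.936
v -3.459 -4.063 -1.739
v -3.732 -4.311 -1.306
v -3.66 -4.565 -0.802
v -3.272 -4.728 -0.42
v -2.715 -4.738 -0.306
v -0.223 1.6 4.158
v 0.476 1.066 3.731
v -1.196 1.294 2.949
v -0.497 0.76 2.522
v -0.924 0.441 3.342
v -0.323 0.63 4.089
v -0.397 1.73 2.591
v 0.204 1.919 3.338
v 0.368 1.146 2.762
v 0.042 0.349 3.227
v -0.762 2.011 3.453
v -1.088 1.214 3.918
v -3.248 1.552 -3.048
v -2.848 1.538 -3.522
v -2.592 0.148 -2.452
v -2.706 1.693 -3.313
v -2.687 1.816 -3.043
v -2.798 1.878 -2.775
v -3.011 1.866 -2.569
v -3.279 1.782 -2.473
v -3.54 1.644 -2.509
v -3.734 1.486 -2.668
v -3.816 1.343 -2.914
v -3.769 1.247 -3.191
v -3.602 1.222 -3.435
v -3.355 1.271 -3.591
v -3.082 1.386 -3.622
f 2 1 4
f 2 4 3
f 4 1 5
f 4 5 3
f 5 1 6
f 5 6 3
f 6 1 7
f 6 7 3
f 7 1 8
f 7 8 3
f 8 1 9
f 8 9 3
f 9 1 10
f 9 10 3
f 10 1 11
f 10 11 3
f 11 1 12
f 11 12 3
f 12 1 2
f 12 2 3
f 13 24 18
f 13 18 14
f 13 14 20
f 13 20 23
f 13 23 24
f 14 18 22
f 18 24 17
f 24 23 15
f 23 20 19
f 20 14 21
f 16 22 17
f 16 17 15
f 16 15 19
f 16 19 21
f 16 21 22
f 17 22 18
f 15 17 24
f 19 15 23
f 21 19 20
f 22 21 14
f 26 25 28
f 26 28 27
f 28 25 29
f 28 29 27
f 29 25 30
f 29 30 27
f 30 25 31
f 30 31 27
f 31 25 32
f 31 32 27
f 32 25 33
f 32 33 27
f 33 25 34
f 33 34 27
f 34 25 35
f 34 35 27
f 35 25 36
f 35 36 27
f 36 25 37
f 36 37 27
f 37 25 38
f 37 38 27
f 38 25 39
f 38 39 27
f 39 25 26
f 39 26 27



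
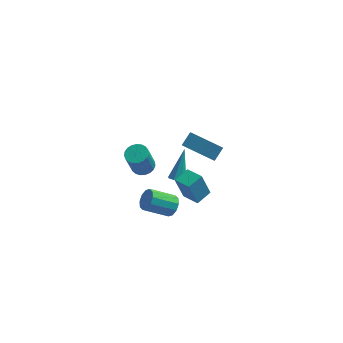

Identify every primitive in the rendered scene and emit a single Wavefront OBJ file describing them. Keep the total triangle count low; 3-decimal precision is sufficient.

v 0.871 -3.721 -0.299
v 0.402 -3.782 1.198
v 0.051 -2.976 -0.525
v -0.418 -3.037 0.972
v 1.498 -2.963 -0.072
v 1.029 -3.024 1.425
v 0.678 -2.218 -0.298
v 0.209 -2.279 1.199
v -0.75 -1.007 -3.656
v -0.354 -1.274 -3.143
v -1.755 -1.639 -2.252
v -2.15 -1.373 -2.764
v -0.412 -0.853 -3.062
v -1.813 -1.219 -2.171
v -0.599 -0.491 -3.208
v -2 -0.857 -2.316
v -0.844 -0.326 -3.524
v -2.244 -0.692 -2.633
v -1.052 -0.421 -3.891
v -2.453 -0.787 -3
v -1.145 -0.741 -4.168
v -2.546 -1.106 -3.277
v -1.087 -1.161 -4.249
v -2.488 -1.527 -3.358
v -0.9 -1.523 -4.104
v -2.301 -1.889 -3.212
v -0.656 -1.688 -3.787
v -2.056 -2.054 -2.896
v -0.447 -1.593 -3.42
v -1.848 -1.959 -2.529
v -2.17 -2.432 1.487
v -1.578 -2.745 1.501
v -1.877 -3.241 3.067
v -2.47 -2.928 3.053
v -1.512 -2.491 1.594
v -1.811 -2.987 3.16
v -1.559 -2.226 1.669
v -1.858 -2.723 3.235
v -1.712 -1.998 1.712
v -2.012 -2.494 3.278
v -1.945 -1.844 1.716
v -2.244 -2.341 3.283
v -2.216 -1.792 1.681
v -2.515 -2.289 3.247
v -2.479 -1.851 1.612
v -2.779 -2.347 3.178
v -2.689 -2.01 1.521
v -2.989 -2.506 3.088
v -2.81 -2.242 1.425
v -3.109 -2.738 2.991
v -2.819 -2.507 1.339
v -3.119 -3.003 2.905
v -2.717 -2.759 1.279
v -3.016 -3.255 2.845
v -2.52 -2.954 1.255
v -2.819 -3.45 2.821
v -2.262 -3.059 1.27
v -2.562 -3.556 2.837
v -1.989 -3.056 1.324
v -2.288 -3.552 2.89
v -1.747 -2.945 1.405
v -2.046 -3.441 2.971
v -0.564 0.199 -2.351
v -0.1 0.373 -2.566
v -0.256 1.381 -0.729
v -0.422 0.607 -2.675
v -0.828 0.602 -2.595
v -1.078 0.361 -2.371
v -1.028 0.025 -2.136
v -0.705 -0.209 -2.027
v -0.3 -0.204 -2.107
v -0.049 0.037 -2.331
v 1.727 -3.437 3.321
v 1.046 -3.938 4.336
v 0.64 -2.481 3.064
v -0.041 -2.982 4.078
v 2.121 -2.838 3.882
v 1.44 -3.339 4.896
v 1.034 -1.882 3.624
v 0.353 -2.383 4.639
f 2 4 1
f 5 2 1
f 1 4 3
f 3 5 1
f 2 8 4
f 6 2 5
f 6 8 2
f 4 8 3
f 7 5 3
f 3 8 7
f 7 6 5
f 8 6 7
f 10 9 13
f 10 13 11
f 11 13 14
f 11 14 12
f 13 9 15
f 13 15 14
f 14 15 16
f 14 16 12
f 15 9 17
f 15 17 16
f 16 17 18
f 16 18 12
f 17 9 19
f 17 19 18
f 18 19 20
f 18 20 12
f 19 9 21
f 19 21 20
f 20 21 22
f 20 22 12
f 21 9 23
f 21 23 22
f 22 23 24
f 22 24 12
f 23 9 25
f 23 25 24
f 24 25 26
f 24 26 12
f 25 9 27
f 25 27 26
f 26 27 28
f 26 28 12
f 27 9 29
f 27 29 28
f 28 29 30
f 28 30 12
f 29 9 10
f 29 10 30
f 30 10 11
f 30 11 12
f 32 31 35
f 32 35 33
f 33 35 36
f 33 36 34
f 35 31 37
f 35 37 36
f 36 37 38
f 36 38 34
f 37 31 39
f 37 39 38
f 38 39 40
f 38 40 34
f 39 31 41
f 39 41 40
f 40 41 42
f 40 42 34
f 41 31 43
f 41 43 42
f 42 43 44
f 42 44 34
f 43 31 45
f 43 45 44
f 44 45 46
f 44 46 34
f 45 31 47
f 45 47 46
f 46 47 48
f 46 48 34
f 47 31 49
f 47 49 48
f 48 49 50
f 48 50 34
f 49 31 51
f 49 51 50
f 50 51 52
f 50 52 34
f 51 31 53
f 51 53 52
f 52 53 54
f 52 54 34
f 53 31 55
f 53 55 54
f 54 55 56
f 54 56 34
f 55 31 57
f 55 57 56
f 56 57 58
f 56 58 34
f 57 31 59
f 57 59 58
f 58 59 60
f 58 60 34
f 59 31 61
f 59 61 60
f 60 61 62
f 60 62 34
f 61 31 32
f 61 32 62
f 62 32 33
f 62 33 34
f 64 63 66
f 64 66 65
f 66 63 67
f 66 67 65
f 67 63 68
f 67 68 65
f 68 63 69
f 68 69 65
f 69 63 70
f 69 70 65
f 70 63 71
f 70 71 65
f 71 63 72
f 71 72 65
f 72 63 64
f 72 64 65
f 74 76 73
f 77 74 73
f 73 76 75
f 75 77 73
f 74 80 76
f 78 74 77
f 78 80 74
f 76 80 75
f 79 77 75
f 75 80 79
f 79 78 77
f 80 78 79



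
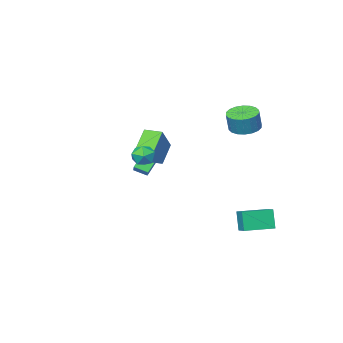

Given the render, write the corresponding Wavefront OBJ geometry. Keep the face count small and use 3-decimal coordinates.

v 3.412 2.925 1.852
v 4.059 2.558 1.785
v 3.041 2.122 2.675
v 3.688 1.755 2.608
v 3.673 2.432 2.923
v 3.902 2.928 2.415
v 3.198 1.752 2.045
v 3.427 2.248 1.537
v 3.926 1.833 1.905
v 4.22 2.253 2.448
v 2.88 2.427 2.012
v 3.174 2.847 2.555
v -3.807 3.307 -4.35
v -3.96 2.872 -3.134
v -3.569 4.143 -4.021
v -3.722 3.708 -2.805
v -2.118 2.812 -4.315
v -2.271 2.377 -3.099
v -1.88 3.648 -3.986
v -2.033 3.213 -2.77
v -3.742 1.021 2.454
v -3.22 1.73 2.224
v -2.916 1.888 3.395
v -3.438 1.179 3.626
v -3.579 1.902 2.294
v -3.276 2.06 3.465
v -3.971 1.9 2.396
v -3.668 2.057 3.567
v -4.318 1.724 2.509
v -4.015 1.881 3.68
v -4.55 1.408 2.612
v -4.247 1.565 3.783
v -4.622 1.016 2.683
v -4.319 1.173 3.854
v -4.52 0.625 2.709
v -4.217 0.782 3.88
v -4.264 0.312 2.685
v -3.96 0.47 3.856
v -3.904 0.14 2.615
v -3.601 0.298 3.786
v -3.512 0.143 2.513
v -3.209 0.3 3.684
v -3.165 0.319 2.4
v -2.862 0.476 3.571
v -2.933 0.635 2.297
v -2.63 0.792 3.468
v -2.861 1.027 2.226
v -2.558 1.184 3.397
v -2.963 1.418 2.2
v -2.66 1.575 3.371
v 0.778 0.609 1.888
v 1.801 1.392 3.271
v 1.67 1.2 0.894
v 2.692 1.983 2.278
v 1.368 -0.223 1.922
v 2.39 0.56 3.306
v 2.259 0.368 0.929
v 3.282 1.151 2.312
v -1.936 -4.324 -0.59
v -1.37 -4.9 -0.24
v -1.423 -3.432 0.048
v -0.857 -4.008 0.397
v -0.623 -3.972 -2.137
v -0.057 -4.548 -1.788
v -0.11 -3.08 -1.5
v 0.456 -3.656 -1.15
f 1 12 6
f 1 6 2
f 1 2 8
f 1 8 11
f 1 11 12
f 2 6 10
f 6 12 5
f 12 11 3
f 11 8 7
f 8 2 9
f 4 10 5
f 4 5 3
f 4 3 7
f 4 7 9
f 4 9 10
f 5 10 6
f 3 5 12
f 7 3 11
f 9 7 8
f 10 9 2
f 14 16 13
f 17 14 13
f 13 16 15
f 15 17 13
f 14 20 16
f 18 14 17
f 18 20 14
f 16 20 15
f 19 17 15
f 15 20 19
f 19 18 17
f 20 18 19
f 22 21 25
f 22 25 23
f 23 25 26
f 23 26 24
f 25 21 27
f 25 27 26
f 26 27 28
f 26 28 24
f 27 21 29
f 27 29 28
f 28 29 30
f 28 30 24
f 29 21 31
f 29 31 30
f 30 31 32
f 30 32 24
f 31 21 33
f 31 33 32
f 32 33 34
f 32 34 24
f 33 21 35
f 33 35 34
f 34 35 36
f 34 36 24
f 35 21 37
f 35 37 36
f 36 37 38
f 36 38 24
f 37 21 39
f 37 39 38
f 38 39 40
f 38 40 24
f 39 21 41
f 39 41 40
f 40 41 42
f 40 42 24
f 41 21 43
f 41 43 42
f 42 43 44
f 42 44 24
f 43 21 45
f 43 45 44
f 44 45 46
f 44 46 24
f 45 21 47
f 45 47 46
f 46 47 48
f 46 48 24
f 47 21 49
f 47 49 48
f 48 49 50
f 48 50 24
f 49 21 22
f 49 22 50
f 50 22 23
f 50 23 24
f 52 54 51
f 55 52 51
f 51 54 53
f 53 55 51
f 52 58 54
f 56 52 55
f 56 58 52
f 54 58 53
f 57 55 53
f 53 58 57
f 57 56 55
f 58 56 57
f 60 62 59
f 63 60 59
f 59 62 61
f 61 63 59
f 60 66 62
f 64 60 63
f 64 66 60
f 62 66 61
f 65 63 61
f 61 66 65
f 65 64 63
f 66 64 65



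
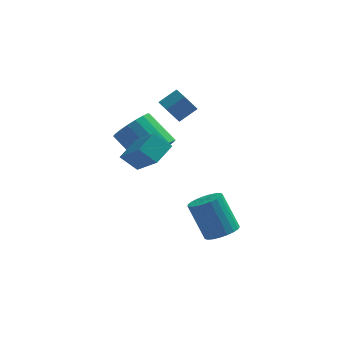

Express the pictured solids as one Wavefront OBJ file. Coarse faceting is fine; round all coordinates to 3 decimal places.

v 0.837 2.984 -0.655
v 1.627 3.393 -0.199
v 0.494 4.344 0.912
v -0.297 3.936 0.455
v 1.544 3.68 -0.529
v 0.411 4.631 0.582
v 1.321 3.829 -0.884
v 0.188 4.78 0.227
v 1.002 3.811 -1.194
v -0.131 4.762 -0.083
v 0.65 3.629 -1.397
v -0.483 4.58 -0.286
v 0.335 3.319 -1.453
v -0.798 4.271 -0.342
v 0.12 2.944 -1.352
v -1.013 3.895 -0.241
v 0.046 2.576 -1.112
v -1.087 3.527 -0.001
v 0.129 2.289 -0.782
v -1.004 3.24 0.329
v 0.352 2.14 -0.427
v -0.781 3.091 0.684
v 0.671 2.158 -0.117
v -0.462 3.109 0.994
v 1.023 2.34 0.086
v -0.11 3.291 1.197
v 1.338 2.649 0.142
v 0.205 3.601 1.253
v 1.553 3.025 0.041
v 0.42 3.976 1.152
v 0.792 -0.729 1.235
v 0.051 -0.502 1.883
v -0.034 0.694 -0.21
v -0.776 0.921 0.438
v 1.436 0.099 1.682
v 0.694 0.326 2.33
v 0.609 1.522 0.237
v -0.132 1.749 0.885
v 1.344 3.647 1.467
v 1.738 3.704 0.879
v 2.53 4.07 1.445
v 2.136 4.013 2.033
v 1.454 4.155 0.984
v 2.246 4.522 1.55
v 1.106 4.309 1.372
v 1.898 4.675 1.938
v 0.897 4.074 1.816
v 1.689 4.441 2.381
v 0.95 3.59 2.055
v 1.742 3.956 2.621
v 1.234 3.138 1.95
v 2.026 3.505 2.516
v 1.582 2.985 1.562
v 2.374 3.351 2.128
v 1.791 3.219 1.119
v 2.583 3.586 1.684
v 3.585 0.502 -4.201
v 4.292 0.888 -4.046
v 3.562 1.563 -2.403
v 2.855 1.178 -2.559
v 4.119 1.124 -4.22
v 3.389 1.8 -2.577
v 3.854 1.253 -4.391
v 3.124 1.929 -2.748
v 3.542 1.253 -4.529
v 2.812 1.928 -2.886
v 3.238 1.122 -4.61
v 2.508 1.798 -2.968
v 2.993 0.885 -4.621
v 2.264 1.56 -2.979
v 2.851 0.581 -4.559
v 2.122 1.256 -2.917
v 2.836 0.263 -4.436
v 2.106 0.939 -2.793
v 2.951 -0.013 -4.271
v 2.221 0.663 -2.629
v 3.175 -0.2 -4.095
v 2.445 0.476 -2.452
v 3.469 -0.265 -3.937
v 2.74 0.41 -2.294
v 3.784 -0.198 -3.825
v 3.055 0.477 -2.182
v 4.065 -0.01 -3.777
v 3.335 0.665 -2.135
v 4.262 0.267 -3.803
v 3.532 0.942 -2.161
v 4.342 0.584 -3.898
v 3.613 1.26 -2.256
f 2 1 5
f 2 5 3
f 3 5 6
f 3 6 4
f 5 1 7
f 5 7 6
f 6 7 8
f 6 8 4
f 7 1 9
f 7 9 8
f 8 9 10
f 8 10 4
f 9 1 11
f 9 11 10
f 10 11 12
f 10 12 4
f 11 1 13
f 11 13 12
f 12 13 14
f 12 14 4
f 13 1 15
f 13 15 14
f 14 15 16
f 14 16 4
f 15 1 17
f 15 17 16
f 16 17 18
f 16 18 4
f 17 1 19
f 17 19 18
f 18 19 20
f 18 20 4
f 19 1 21
f 19 21 20
f 20 21 22
f 20 22 4
f 21 1 23
f 21 23 22
f 22 23 24
f 22 24 4
f 23 1 25
f 23 25 24
f 24 25 26
f 24 26 4
f 25 1 27
f 25 27 26
f 26 27 28
f 26 28 4
f 27 1 29
f 27 29 28
f 28 29 30
f 28 30 4
f 29 1 2
f 29 2 30
f 30 2 3
f 30 3 4
f 32 34 31
f 35 32 31
f 31 34 33
f 33 35 31
f 32 38 34
f 36 32 35
f 36 38 32
f 34 38 33
f 37 35 33
f 33 38 37
f 37 36 35
f 38 36 37
f 40 39 43
f 40 43 41
f 41 43 44
f 41 44 42
f 43 39 45
f 43 45 44
f 44 45 46
f 44 46 42
f 45 39 47
f 45 47 46
f 46 47 48
f 46 48 42
f 47 39 49
f 47 49 48
f 48 49 50
f 48 50 42
f 49 39 51
f 49 51 50
f 50 51 52
f 50 52 42
f 51 39 53
f 51 53 52
f 52 53 54
f 52 54 42
f 53 39 55
f 53 55 54
f 54 55 56
f 54 56 42
f 55 39 40
f 55 40 56
f 56 40 41
f 56 41 42
f 58 57 61
f 58 61 59
f 59 61 62
f 59 62 60
f 61 57 63
f 61 63 62
f 62 63 64
f 62 64 60
f 63 57 65
f 63 65 64
f 64 65 66
f 64 66 60
f 65 57 67
f 65 67 66
f 66 67 68
f 66 68 60
f 67 57 69
f 67 69 68
f 68 69 70
f 68 70 60
f 69 57 71
f 69 71 70
f 70 71 72
f 70 72 60
f 71 57 73
f 71 73 72
f 72 73 74
f 72 74 60
f 73 57 75
f 73 75 74
f 74 75 76
f 74 76 60
f 75 57 77
f 75 77 76
f 76 77 78
f 76 78 60
f 77 57 79
f 77 79 78
f 78 79 80
f 78 80 60
f 79 57 81
f 79 81 80
f 80 81 82
f 80 82 60
f 81 57 83
f 81 83 82
f 82 83 84
f 82 84 60
f 83 57 85
f 83 85 84
f 84 85 86
f 84 86 60
f 85 57 87
f 85 87 86
f 86 87 88
f 86 88 60
f 87 57 58
f 87 58 88
f 88 58 59
f 88 59 60



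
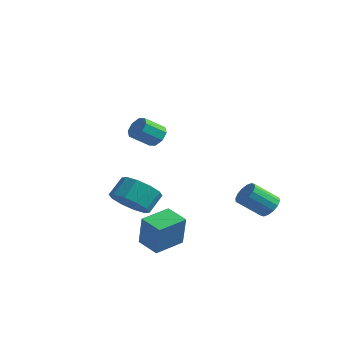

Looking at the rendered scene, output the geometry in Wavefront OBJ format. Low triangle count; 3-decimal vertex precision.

v 1.743 -3.526 -2.369
v 2.133 -3.787 -0.954
v 1.933 -2.213 -2.179
v 2.323 -2.474 -0.765
v 2.717 -3.626 -2.655
v 3.107 -3.887 -1.241
v 2.907 -2.313 -2.466
v 3.297 -2.574 -1.051
v -0.974 -1.105 -1.828
v -0.035 -1.096 -1.871
v -0.007 -0.347 -1.136
v -0.946 -0.355 -1.092
v -0.236 -0.711 -2.256
v -0.208 0.039 -1.521
v -0.718 -0.476 -2.478
v -0.691 0.274 -1.743
v -1.299 -0.481 -2.451
v -1.272 0.268 -1.716
v -1.755 -0.724 -2.186
v -1.728 0.025 -1.451
v -1.913 -1.113 -1.784
v -1.885 -0.364 -1.049
v -1.712 -1.499 -1.399
v -1.684 -0.749 -0.664
v -1.229 -1.734 -1.177
v -1.202 -0.984 -0.442
v -0.648 -1.728 -1.204
v -0.621 -0.979 -0.469
v -0.192 -1.485 -1.469
v -0.165 -0.736 -0.734
v 3.729 2.023 -1.695
v 3.949 2.326 -1.24
v 3.31 1.541 -0.409
v 3.091 1.237 -0.865
v 3.687 2.467 -1.309
v 3.048 1.681 -0.478
v 3.436 2.488 -1.482
v 2.797 1.702 -0.651
v 3.264 2.384 -1.712
v 2.625 1.599 -0.881
v 3.216 2.184 -1.938
v 2.577 1.398 -1.107
v 3.307 1.941 -2.098
v 2.668 1.155 -1.268
v 3.51 1.719 -2.151
v 2.871 0.934 -1.32
v 3.772 1.579 -2.082
v 3.133 0.793 -1.251
v 4.023 1.558 -1.909
v 3.384 0.772 -1.078
v 4.195 1.661 -1.679
v 3.556 0.876 -0.848
v 4.243 1.862 -1.453
v 3.604 1.076 -0.622
v 4.152 2.105 -1.292
v 3.513 1.319 -0.462
v 1.738 -2.444 2.885
v 1.903 -2.177 3.324
v 1.547 -2.929 3.915
v 1.382 -3.196 3.475
v 1.516 -2.079 3.215
v 1.161 -2.831 3.806
v 1.259 -2.195 2.913
v 0.904 -2.947 3.504
v 1.283 -2.457 2.594
v 0.927 -3.209 3.185
v 1.573 -2.711 2.445
v 1.217 -3.463 3.036
v 1.959 -2.809 2.554
v 1.604 -3.561 3.145
v 2.216 -2.693 2.856
v 1.861 -3.445 3.447
v 2.193 -2.431 3.175
v 1.837 -3.183 3.766
f 2 4 1
f 5 2 1
f 1 4 3
f 3 5 1
f 2 8 4
f 6 2 5
f 6 8 2
f 4 8 3
f 7 5 3
f 3 8 7
f 7 6 5
f 8 6 7
f 10 9 13
f 10 13 11
f 11 13 14
f 11 14 12
f 13 9 15
f 13 15 14
f 14 15 16
f 14 16 12
f 15 9 17
f 15 17 16
f 16 17 18
f 16 18 12
f 17 9 19
f 17 19 18
f 18 19 20
f 18 20 12
f 19 9 21
f 19 21 20
f 20 21 22
f 20 22 12
f 21 9 23
f 21 23 22
f 22 23 24
f 22 24 12
f 23 9 25
f 23 25 24
f 24 25 26
f 24 26 12
f 25 9 27
f 25 27 26
f 26 27 28
f 26 28 12
f 27 9 29
f 27 29 28
f 28 29 30
f 28 30 12
f 29 9 10
f 29 10 30
f 30 10 11
f 30 11 12
f 32 31 35
f 32 35 33
f 33 35 36
f 33 36 34
f 35 31 37
f 35 37 36
f 36 37 38
f 36 38 34
f 37 31 39
f 37 39 38
f 38 39 40
f 38 40 34
f 39 31 41
f 39 41 40
f 40 41 42
f 40 42 34
f 41 31 43
f 41 43 42
f 42 43 44
f 42 44 34
f 43 31 45
f 43 45 44
f 44 45 46
f 44 46 34
f 45 31 47
f 45 47 46
f 46 47 48
f 46 48 34
f 47 31 49
f 47 49 48
f 48 49 50
f 48 50 34
f 49 31 51
f 49 51 50
f 50 51 52
f 50 52 34
f 51 31 53
f 51 53 52
f 52 53 54
f 52 54 34
f 53 31 55
f 53 55 54
f 54 55 56
f 54 56 34
f 55 31 32
f 55 32 56
f 56 32 33
f 56 33 34
f 58 57 61
f 58 61 59
f 59 61 62
f 59 62 60
f 61 57 63
f 61 63 62
f 62 63 64
f 62 64 60
f 63 57 65
f 63 65 64
f 64 65 66
f 64 66 60
f 65 57 67
f 65 67 66
f 66 67 68
f 66 68 60
f 67 57 69
f 67 69 68
f 68 69 70
f 68 70 60
f 69 57 71
f 69 71 70
f 70 71 72
f 70 72 60
f 71 57 73
f 71 73 72
f 72 73 74
f 72 74 60
f 73 57 58
f 73 58 74
f 74 58 59
f 74 59 60



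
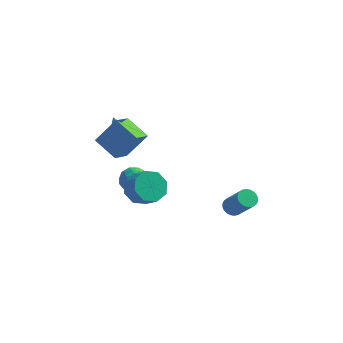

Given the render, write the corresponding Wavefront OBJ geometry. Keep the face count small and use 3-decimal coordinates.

v -1.303 -3.553 -1.016
v -0.463 -3.389 -1.657
v 0.303 -3.983 -0.806
v -0.537 -4.147 -0.164
v -0.577 -2.775 -1.127
v 0.189 -3.369 -0.276
v -1.116 -2.618 -0.532
v -0.35 -3.211 0.32
v -1.765 -3.008 -0.22
v -0.999 -3.601 0.632
v -2.143 -3.717 -0.374
v -1.377 -4.311 0.477
v -2.029 -4.331 -0.904
v -1.263 -4.925 -0.053
v -1.49 -4.489 -1.5
v -0.724 -5.082 -0.648
v -0.841 -4.099 -1.812
v -0.075 -4.692 -0.96
v -2.375 -4.809 2.475
v -3.702 -4.058 3.156
v -2.047 -3.558 1.735
v -3.374 -2.807 2.417
v -1.306 -4.233 3.923
v -2.633 -3.482 4.605
v -0.978 -2.982 3.184
v -2.305 -2.231 3.865
v -3.401 0.445 -0.006
v -2.694 0.127 0.147
v -3.839 0.315 1.746
v -2.669 0.665 0.193
v -2.987 1.1 0.146
v -3.498 1.228 0.028
v -3.964 0.99 -0.106
v -4.167 0.496 -0.193
v -4.011 -0.021 -0.193
v -3.57 -0.321 -0.105
v -3.05 -0.262 0.03
v 3.357 -0.345 -4.44
v 3.75 -0.673 -4.839
v 4.757 -1.363 -3.28
v 4.363 -1.035 -2.88
v 3.873 -0.452 -4.82
v 4.879 -1.142 -3.261
v 3.916 -0.214 -4.743
v 4.923 -0.904 -3.184
v 3.875 0.003 -4.62
v 4.882 -0.686 -3.061
v 3.754 0.168 -4.469
v 4.761 -0.522 -2.91
v 3.573 0.255 -4.314
v 4.58 -0.435 -2.755
v 3.359 0.25 -4.178
v 4.366 -0.44 -2.619
v 3.145 0.155 -4.082
v 4.152 -0.535 -2.523
v 2.963 -0.017 -4.04
v 3.97 -0.707 -2.481
v 2.841 -0.238 -4.059
v 3.847 -0.928 -2.5
v 2.797 -0.476 -4.136
v 3.804 -1.166 -2.577
v 2.838 -0.694 -4.259
v 3.845 -1.383 -2.7
v 2.959 -0.858 -4.41
v 3.966 -1.548 -2.851
v 3.14 -0.945 -4.565
v 4.147 -1.635 -3.006
v 3.354 -0.94 -4.701
v 4.361 -1.63 -3.142
v 3.568 -0.845 -4.797
v 4.575 -1.535 -3.238
v -3.453 0.786 -3.788
v -2.754 1.093 -3.211
v -2.586 -0.433 -4.189
v -1.887 -0.126 -3.612
v -2.706 -0.454 -3.239
v -3.241 0.3 -2.992
v -2.099 0.36 -4.408
v -2.634 1.114 -4.161
v -1.917 0.83 -3.595
v -2.292 0.327 -2.872
v -3.048 0.333 -4.528
v -3.423 -0.17 -3.805
v -3.179 1.047 -3.465
v -2.161 -0.387 -3.935
v -2.642 -0.579 -3.716
v -2.231 -0.399 -3.377
v -3.465 0.58 -3.336
v -3.055 0.761 -2.997
v -3.026 -0.149 -3.013
v -2.285 -0.101 -4.403
v -1.875 0.08 -4.064
v -3.109 1.059 -4.023
v -2.698 1.239 -3.684
v -2.314 0.809 -4.387
v -2.277 1.073 -3.351
v -1.768 0.356 -3.586
v -1.892 0.642 -4.054
v -2.207 1.085 -3.909
v -2.497 0.777 -2.926
v -1.988 0.06 -3.162
v -2.469 -0.133 -2.943
v -2.783 0.31 -2.797
v -2.005 0.622 -3.151
v -3.352 0.6 -4.238
v -2.843 -0.117 -4.474
v -2.557 0.35 -4.603
v -2.871 0.793 -4.457
v -3.572 0.304 -3.814
v -3.063 -0.413 -4.049
v -3.133 -0.425 -3.491
v -3.448 0.018 -3.346
v -3.335 0.038 -4.249
f 2 1 5
f 2 5 3
f 3 5 6
f 3 6 4
f 5 1 7
f 5 7 6
f 6 7 8
f 6 8 4
f 7 1 9
f 7 9 8
f 8 9 10
f 8 10 4
f 9 1 11
f 9 11 10
f 10 11 12
f 10 12 4
f 11 1 13
f 11 13 12
f 12 13 14
f 12 14 4
f 13 1 15
f 13 15 14
f 14 15 16
f 14 16 4
f 15 1 17
f 15 17 16
f 16 17 18
f 16 18 4
f 17 1 2
f 17 2 18
f 18 2 3
f 18 3 4
f 20 22 19
f 23 20 19
f 19 22 21
f 21 23 19
f 20 26 22
f 24 20 23
f 24 26 20
f 22 26 21
f 25 23 21
f 21 26 25
f 25 24 23
f 26 24 25
f 28 27 30
f 28 30 29
f 30 27 31
f 30 31 29
f 31 27 32
f 31 32 29
f 32 27 33
f 32 33 29
f 33 27 34
f 33 34 29
f 34 27 35
f 34 35 29
f 35 27 36
f 35 36 29
f 36 27 37
f 36 37 29
f 37 27 28
f 37 28 29
f 39 38 42
f 39 42 40
f 40 42 43
f 40 43 41
f 42 38 44
f 42 44 43
f 43 44 45
f 43 45 41
f 44 38 46
f 44 46 45
f 45 46 47
f 45 47 41
f 46 38 48
f 46 48 47
f 47 48 49
f 47 49 41
f 48 38 50
f 48 50 49
f 49 50 51
f 49 51 41
f 50 38 52
f 50 52 51
f 51 52 53
f 51 53 41
f 52 38 54
f 52 54 53
f 53 54 55
f 53 55 41
f 54 38 56
f 54 56 55
f 55 56 57
f 55 57 41
f 56 38 58
f 56 58 57
f 57 58 59
f 57 59 41
f 58 38 60
f 58 60 59
f 59 60 61
f 59 61 41
f 60 38 62
f 60 62 61
f 61 62 63
f 61 63 41
f 62 38 64
f 62 64 63
f 63 64 65
f 63 65 41
f 64 38 66
f 64 66 65
f 65 66 67
f 65 67 41
f 66 38 68
f 66 68 67
f 67 68 69
f 67 69 41
f 68 38 70
f 68 70 69
f 69 70 71
f 69 71 41
f 70 38 39
f 70 39 71
f 71 39 40
f 71 40 41
f 72 109 88
f 109 83 112
f 88 112 77
f 109 112 88
f 72 88 84
f 88 77 89
f 84 89 73
f 88 89 84
f 72 84 93
f 84 73 94
f 93 94 79
f 84 94 93
f 72 93 105
f 93 79 108
f 105 108 82
f 93 108 105
f 72 105 109
f 105 82 113
f 109 113 83
f 105 113 109
f 73 89 100
f 89 77 103
f 100 103 81
f 89 103 100
f 77 112 90
f 112 83 111
f 90 111 76
f 112 111 90
f 83 113 110
f 113 82 106
f 110 106 74
f 113 106 110
f 82 108 107
f 108 79 95
f 107 95 78
f 108 95 107
f 79 94 99
f 94 73 96
f 99 96 80
f 94 96 99
f 75 101 87
f 101 81 102
f 87 102 76
f 101 102 87
f 75 87 85
f 87 76 86
f 85 86 74
f 87 86 85
f 75 85 92
f 85 74 91
f 92 91 78
f 85 91 92
f 75 92 97
f 92 78 98
f 97 98 80
f 92 98 97
f 75 97 101
f 97 80 104
f 101 104 81
f 97 104 101
f 76 102 90
f 102 81 103
f 90 103 77
f 102 103 90
f 74 86 110
f 86 76 111
f 110 111 83
f 86 111 110
f 78 91 107
f 91 74 106
f 107 106 82
f 91 106 107
f 80 98 99
f 98 78 95
f 99 95 79
f 98 95 99
f 81 104 100
f 104 80 96
f 100 96 73
f 104 96 100



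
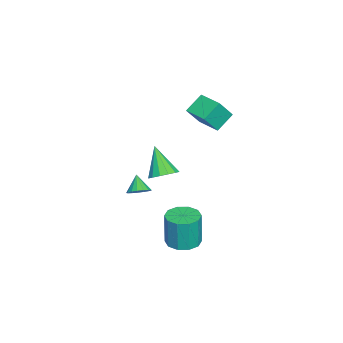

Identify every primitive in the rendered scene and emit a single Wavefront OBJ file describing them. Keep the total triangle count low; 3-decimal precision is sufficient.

v 0.277 -0.687 -4.77
v 1.284 -0.776 -4.764
v 1.269 -0.802 -2.664
v 0.263 -0.713 -2.67
v 1.144 -0.167 -4.757
v 1.129 -0.194 -2.657
v 0.673 0.242 -4.756
v 0.658 0.216 -2.656
v 0.051 0.297 -4.759
v 0.036 0.271 -2.659
v -0.484 -0.024 -4.767
v -0.499 -0.05 -2.667
v -0.729 -0.598 -4.776
v -0.744 -0.624 -2.676
v -0.589 -1.206 -4.783
v -0.604 -1.233 -2.683
v -0.118 -1.616 -4.784
v -0.133 -1.642 -2.684
v 0.504 -1.671 -4.781
v 0.489 -1.697 -2.681
v 1.039 -1.35 -4.773
v 1.024 -1.376 -2.673
v -1.401 -3.569 -2.364
v -0.987 -3.222 -1.903
v -2.099 -3.891 -1.496
v -1.214 -2.989 -2
v -1.484 -2.889 -2.18
v -1.735 -2.944 -2.402
v -1.909 -3.143 -2.616
v -1.967 -3.44 -2.772
v -1.895 -3.766 -2.835
v -1.709 -4.047 -2.789
v -1.453 -4.219 -2.647
v -1.185 -4.242 -2.439
v -0.966 -4.111 -2.215
v -0.847 -3.856 -2.024
v -0.854 -3.535 -1.912
v -4.704 -0.067 3.052
v -3.993 -0.662 4.32
v -3.788 1.145 3.108
v -3.077 0.551 4.375
v -3.803 -0.711 2.245
v -3.092 -1.305 3.512
v -2.887 0.502 2.3
v -2.176 -0.093 3.568
v 0.001 -1.829 0.268
v 0.761 -1.86 0.731
v -0.981 -2.571 1.832
v 0.585 -1.443 0.818
v 0.252 -1.13 0.758
v -0.147 -1.004 0.566
v -0.507 -1.099 0.295
v -0.731 -1.39 0.016
v -0.758 -1.799 -0.195
v -0.582 -2.215 -0.282
v -0.25 -2.529 -0.221
v 0.15 -2.654 -0.03
v 0.51 -2.559 0.242
v 0.733 -2.268 0.52
f 2 1 5
f 2 5 3
f 3 5 6
f 3 6 4
f 5 1 7
f 5 7 6
f 6 7 8
f 6 8 4
f 7 1 9
f 7 9 8
f 8 9 10
f 8 10 4
f 9 1 11
f 9 11 10
f 10 11 12
f 10 12 4
f 11 1 13
f 11 13 12
f 12 13 14
f 12 14 4
f 13 1 15
f 13 15 14
f 14 15 16
f 14 16 4
f 15 1 17
f 15 17 16
f 16 17 18
f 16 18 4
f 17 1 19
f 17 19 18
f 18 19 20
f 18 20 4
f 19 1 21
f 19 21 20
f 20 21 22
f 20 22 4
f 21 1 2
f 21 2 22
f 22 2 3
f 22 3 4
f 24 23 26
f 24 26 25
f 26 23 27
f 26 27 25
f 27 23 28
f 27 28 25
f 28 23 29
f 28 29 25
f 29 23 30
f 29 30 25
f 30 23 31
f 30 31 25
f 31 23 32
f 31 32 25
f 32 23 33
f 32 33 25
f 33 23 34
f 33 34 25
f 34 23 35
f 34 35 25
f 35 23 36
f 35 36 25
f 36 23 37
f 36 37 25
f 37 23 24
f 37 24 25
f 39 41 38
f 42 39 38
f 38 41 40
f 40 42 38
f 39 45 41
f 43 39 42
f 43 45 39
f 41 45 40
f 44 42 40
f 40 45 44
f 44 43 42
f 45 43 44
f 47 46 49
f 47 49 48
f 49 46 50
f 49 50 48
f 50 46 51
f 50 51 48
f 51 46 52
f 51 52 48
f 52 46 53
f 52 53 48
f 53 46 54
f 53 54 48
f 54 46 55
f 54 55 48
f 55 46 56
f 55 56 48
f 56 46 57
f 56 57 48
f 57 46 58
f 57 58 48
f 58 46 59
f 58 59 48
f 59 46 47
f 59 47 48



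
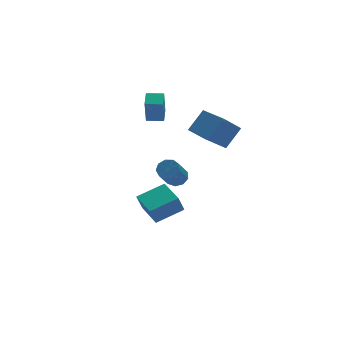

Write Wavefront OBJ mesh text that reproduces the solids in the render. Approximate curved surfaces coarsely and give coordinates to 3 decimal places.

v 2.247 4.411 -4.082
v 2.736 4.686 -3.569
v 1.742 3.765 -2.126
v 1.253 3.489 -2.638
v 2.339 5.016 -3.632
v 1.345 4.095 -2.188
v 1.899 5.063 -3.905
v 0.905 4.141 -2.461
v 1.622 4.805 -4.261
v 0.628 3.883 -2.817
v 1.637 4.362 -4.533
v 0.643 3.44 -3.089
v 1.938 3.942 -4.594
v 0.944 3.02 -3.15
v 2.383 3.742 -4.415
v 1.389 2.82 -2.972
v 2.764 3.854 -4.081
v 1.771 2.933 -2.637
v 2.904 4.227 -3.747
v 1.91 3.306 -2.303
v 1.765 -0.982 2.148
v 2.887 -0.657 3.37
v 1.339 0.887 2.041
v 2.461 1.213 3.263
v 2.979 -0.773 0.977
v 4.101 -0.447 2.199
v 2.553 1.097 0.87
v 3.675 1.422 2.092
v -3.152 -4.473 -1.566
v -3.569 -4.597 -0.469
v -3.174 -2.693 -1.372
v -3.59 -2.818 -0.275
v -1.45 -4.522 -0.925
v -1.866 -4.647 0.172
v -1.471 -2.743 -0.731
v -1.888 -2.867 0.366
v 0.03 3.935 1.596
v -0.268 3.45 3.325
v 0.534 4.851 1.94
v 0.236 4.365 3.669
v 0.964 3.415 1.611
v 0.666 2.929 3.34
v 1.468 4.33 1.955
v 1.17 3.845 3.684
f 2 1 5
f 2 5 3
f 3 5 6
f 3 6 4
f 5 1 7
f 5 7 6
f 6 7 8
f 6 8 4
f 7 1 9
f 7 9 8
f 8 9 10
f 8 10 4
f 9 1 11
f 9 11 10
f 10 11 12
f 10 12 4
f 11 1 13
f 11 13 12
f 12 13 14
f 12 14 4
f 13 1 15
f 13 15 14
f 14 15 16
f 14 16 4
f 15 1 17
f 15 17 16
f 16 17 18
f 16 18 4
f 17 1 19
f 17 19 18
f 18 19 20
f 18 20 4
f 19 1 2
f 19 2 20
f 20 2 3
f 20 3 4
f 22 24 21
f 25 22 21
f 21 24 23
f 23 25 21
f 22 28 24
f 26 22 25
f 26 28 22
f 24 28 23
f 27 25 23
f 23 28 27
f 27 26 25
f 28 26 27
f 30 32 29
f 33 30 29
f 29 32 31
f 31 33 29
f 30 36 32
f 34 30 33
f 34 36 30
f 32 36 31
f 35 33 31
f 31 36 35
f 35 34 33
f 36 34 35
f 38 40 37
f 41 38 37
f 37 40 39
f 39 41 37
f 38 44 40
f 42 38 41
f 42 44 38
f 40 44 39
f 43 41 39
f 39 44 43
f 43 42 41
f 44 42 43



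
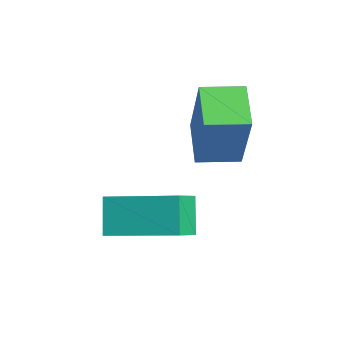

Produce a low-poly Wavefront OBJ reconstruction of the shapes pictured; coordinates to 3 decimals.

v -0.45 -0.216 -1.225
v 0.303 -0.217 0.584
v -0.308 0.833 -1.284
v 0.445 0.832 0.525
v 0.655 -0.392 -1.685
v 1.408 -0.393 0.124
v 0.797 0.657 -1.744
v 1.55 0.656 0.065
v 2.214 -2.844 -2.504
v 1.582 -2.697 -1.718
v 1.742 -2.365 -2.973
v 1.11 -2.217 -2.187
v 3.19 -1.383 -1.993
v 2.558 -1.235 -1.207
v 2.718 -0.903 -2.462
v 2.086 -0.756 -1.676
f 2 4 1
f 5 2 1
f 1 4 3
f 3 5 1
f 2 8 4
f 6 2 5
f 6 8 2
f 4 8 3
f 7 5 3
f 3 8 7
f 7 6 5
f 8 6 7
f 10 12 9
f 13 10 9
f 9 12 11
f 11 13 9
f 10 16 12
f 14 10 13
f 14 16 10
f 12 16 11
f 15 13 11
f 11 16 15
f 15 14 13
f 16 14 15

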